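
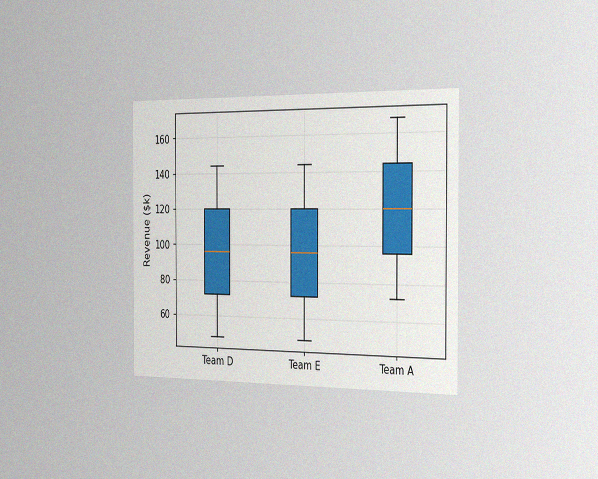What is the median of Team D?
$96k

The chart is viewed slightly from the right, with some photo noise. The median line in the Team D box sits at $96k.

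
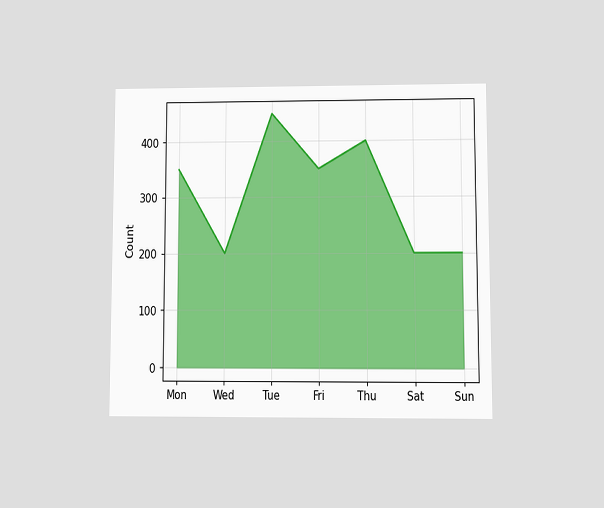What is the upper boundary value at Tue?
450

The chart is viewed at a slight angle. At Tue the upper boundary is at 450.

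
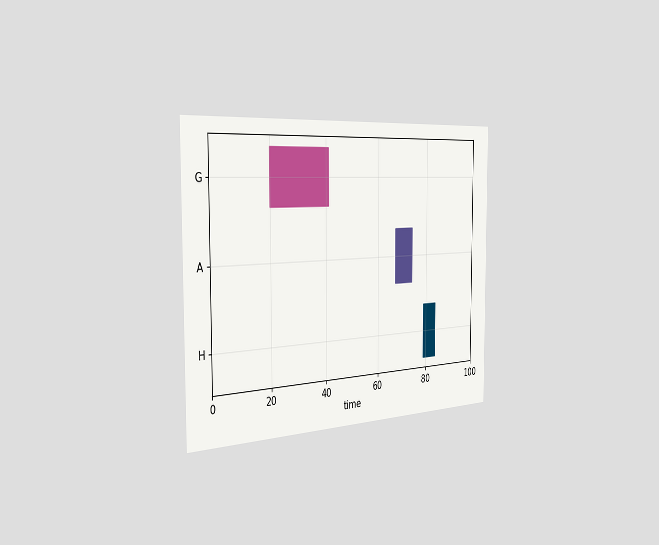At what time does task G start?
The chart is viewed slightly from the left. The G bar begins at t=20.

20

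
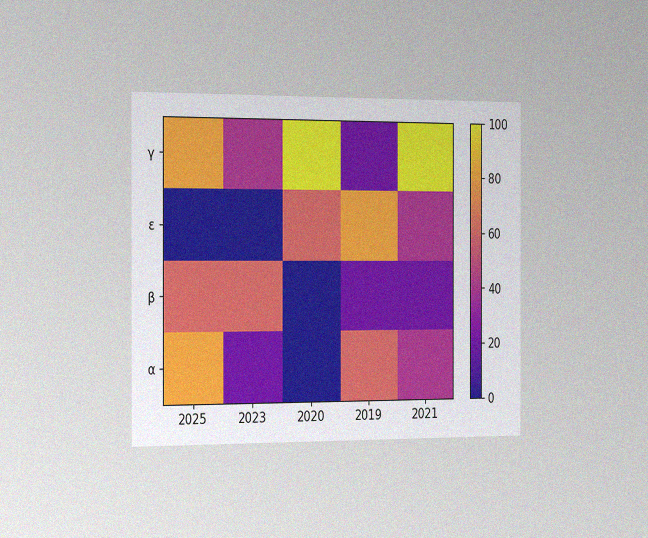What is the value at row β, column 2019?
The chart is viewed slightly from the left, with some photo noise. Matching cell (β, 2019) against the colorbar gives 20.

20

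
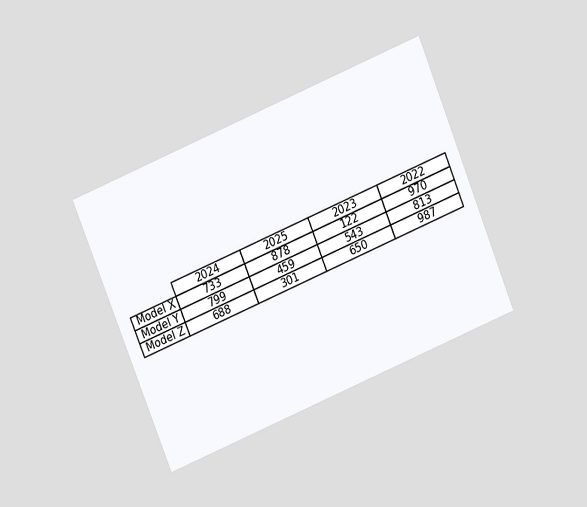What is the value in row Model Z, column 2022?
The chart is tilted about 22° counter-clockwise and viewed at a slight angle. The (Model Z, 2022) cell reads 987.

987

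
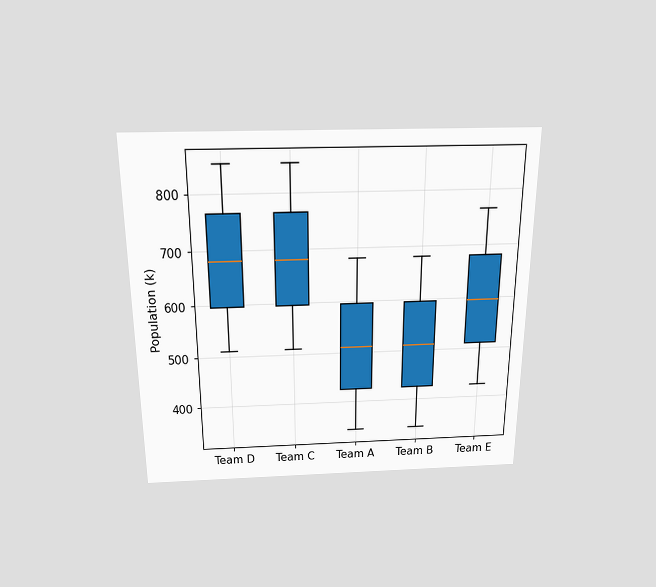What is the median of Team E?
595k

The chart is viewed slightly from above. The median line in the Team E box sits at 595k.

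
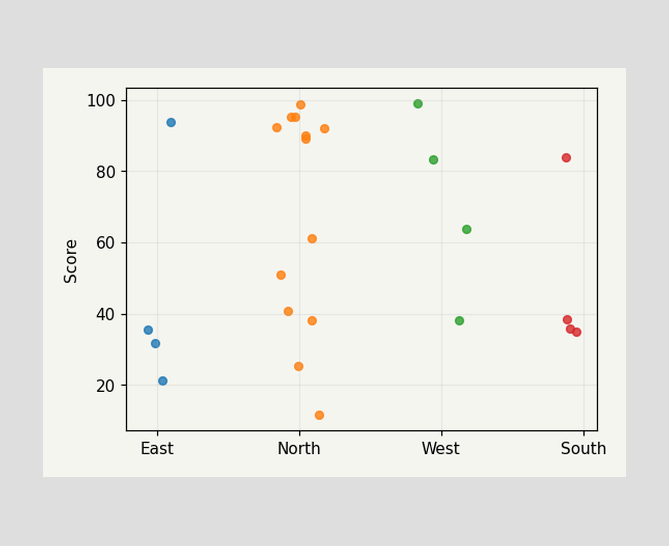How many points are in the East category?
Counting the markers in the East column gives 4.

4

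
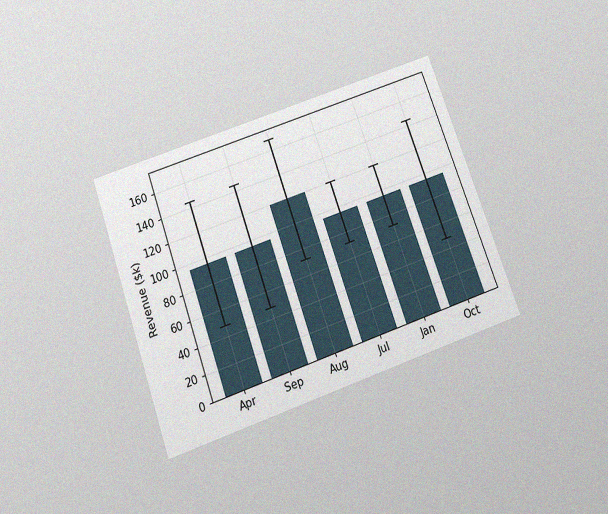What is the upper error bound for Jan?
The chart is tilted about 20° counter-clockwise and viewed slightly from below, with some photo noise. The Jan bar's upper whisker reaches $120k.

$120k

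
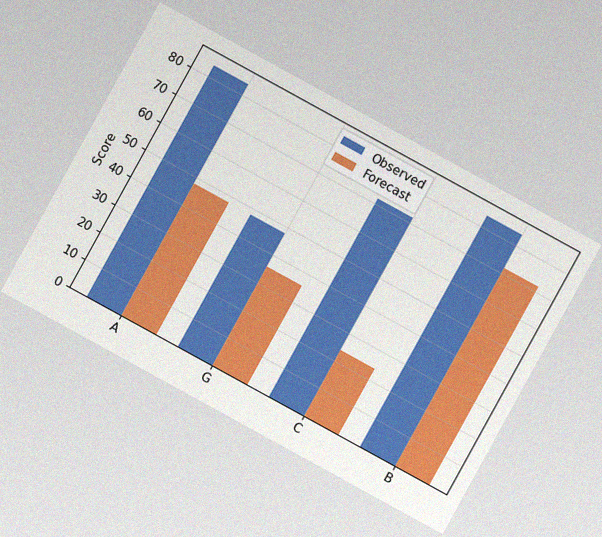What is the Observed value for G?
48

The chart is tilted about 29° clockwise, with some photo noise. The Observed bar at G reaches 48 on the y-axis.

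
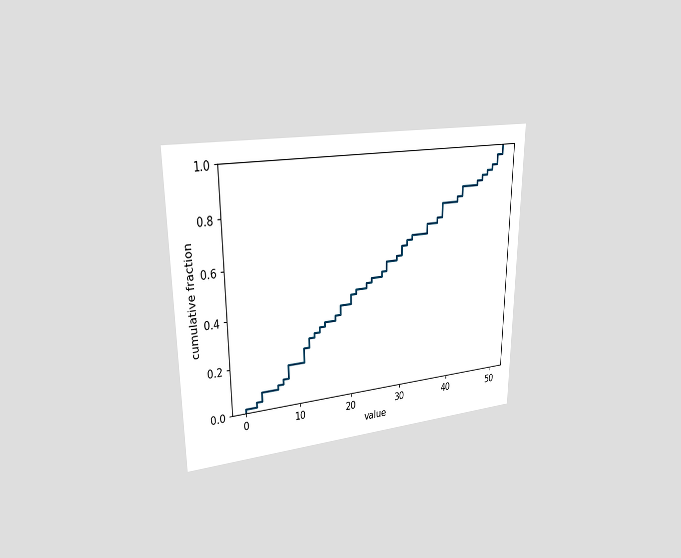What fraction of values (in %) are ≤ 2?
4%

The chart is viewed at a slight angle. At x=2 the ECDF step is at 4%.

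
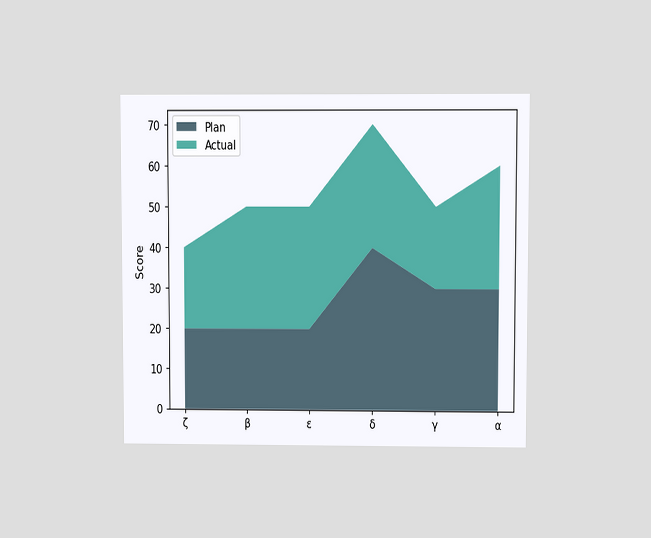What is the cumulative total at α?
60

The chart is viewed at a slight angle. The stacked total at α reaches 60.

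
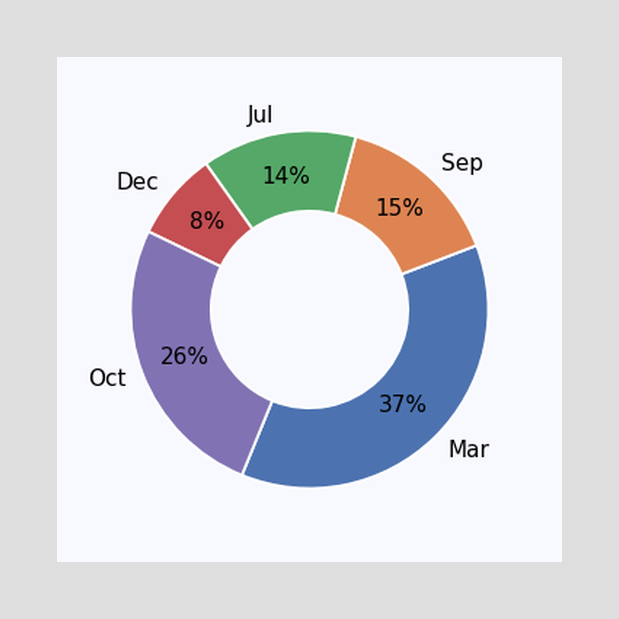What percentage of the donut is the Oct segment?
The Oct segment takes up 26% of the ring.

26%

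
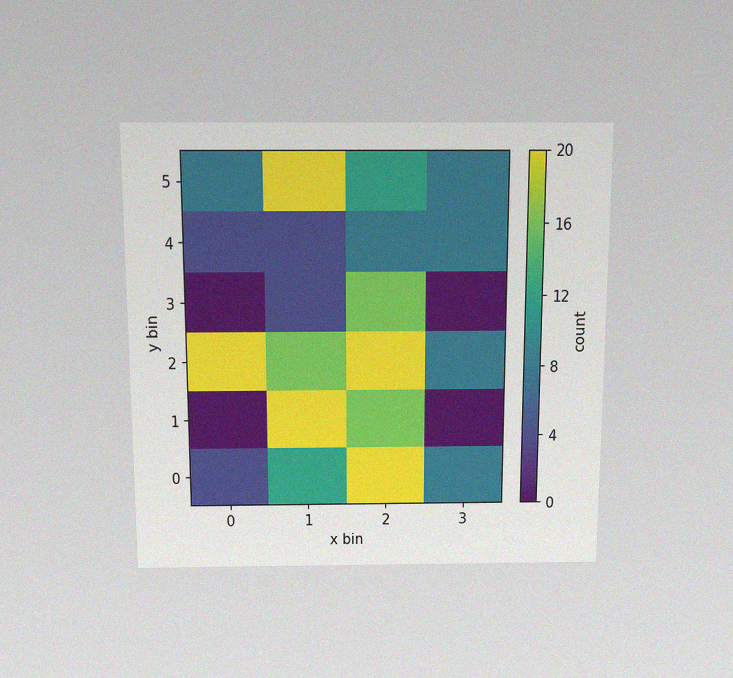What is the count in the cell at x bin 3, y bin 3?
0

The chart is viewed slightly from above, with some photo noise. Matching the cell (3, 3) against the colorbar gives 0.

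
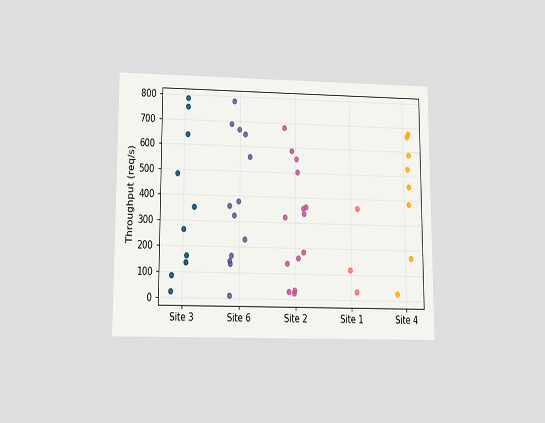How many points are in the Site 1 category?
The chart is viewed slightly from below. Counting the markers in the Site 1 column gives 3.

3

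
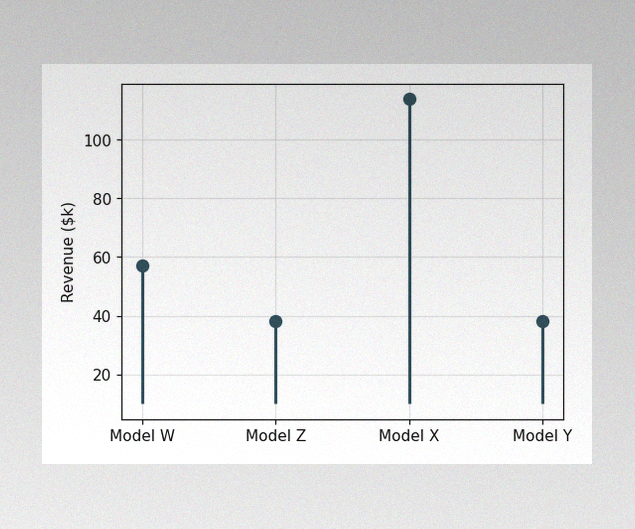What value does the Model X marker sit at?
$114k

The image has some photo noise and uneven lighting. The Model X marker sits at $114k.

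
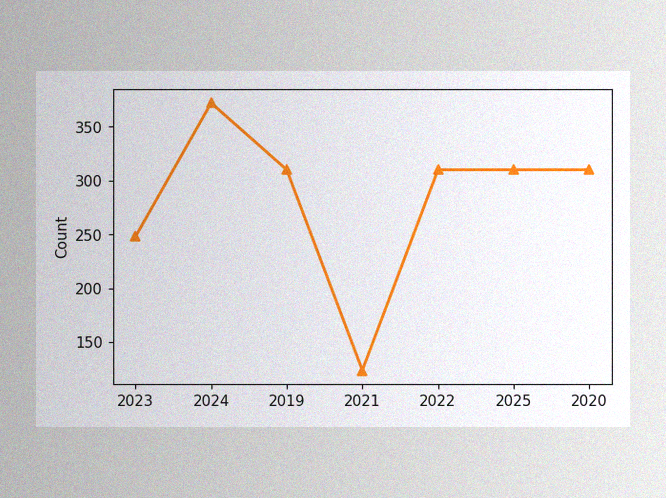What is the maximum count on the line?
The image has some photo noise and uneven lighting. The highest point is at 2024, and reading across to the y-axis gives 372.

372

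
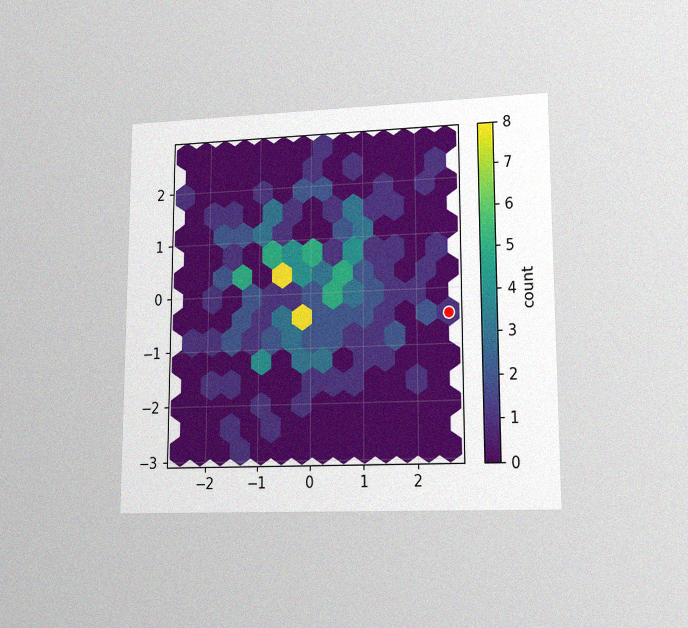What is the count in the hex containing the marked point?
The chart is viewed at a slight angle, with some photo noise. The marked hex reads 1 on the colorbar.

1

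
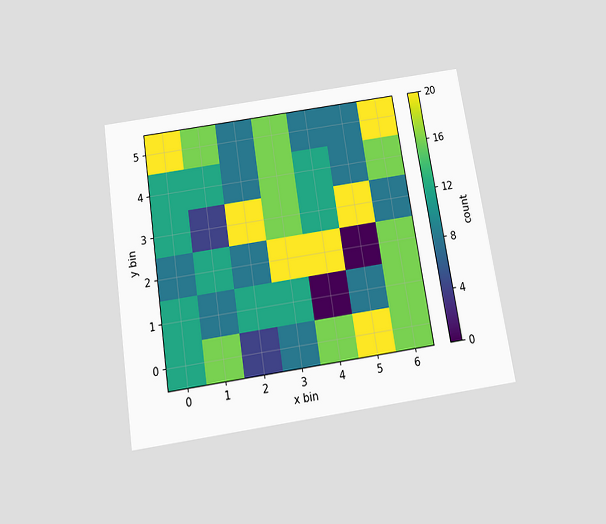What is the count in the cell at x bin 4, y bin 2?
20

The chart is tilted about 9° counter-clockwise and viewed slightly from below. Matching the cell (4, 2) against the colorbar gives 20.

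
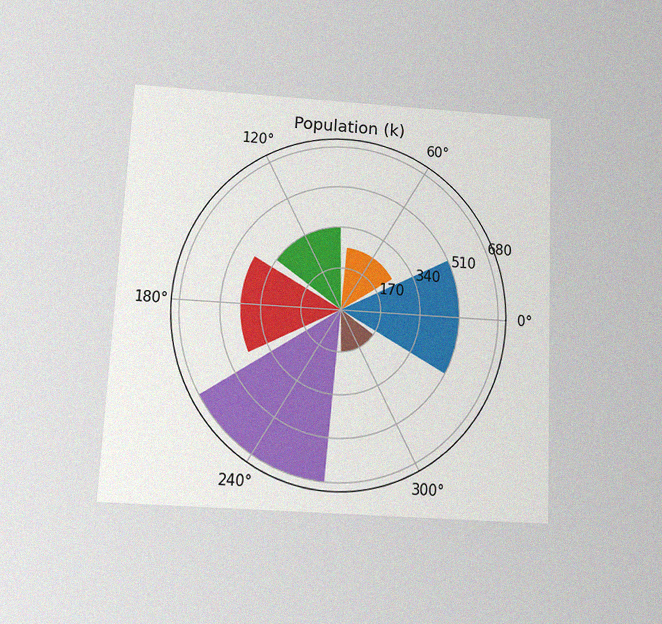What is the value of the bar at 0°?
510k

The chart is tilted about 3° clockwise and viewed slightly from below, with some photo noise. The bar at 0° reaches 510k on the radial axis.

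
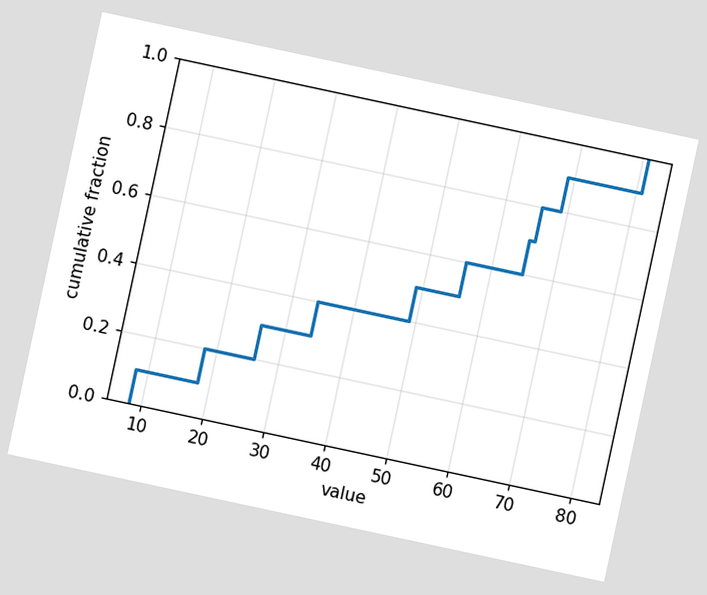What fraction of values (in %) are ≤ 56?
60%

The chart is tilted about 12° clockwise. At x=56 the ECDF step is at 60%.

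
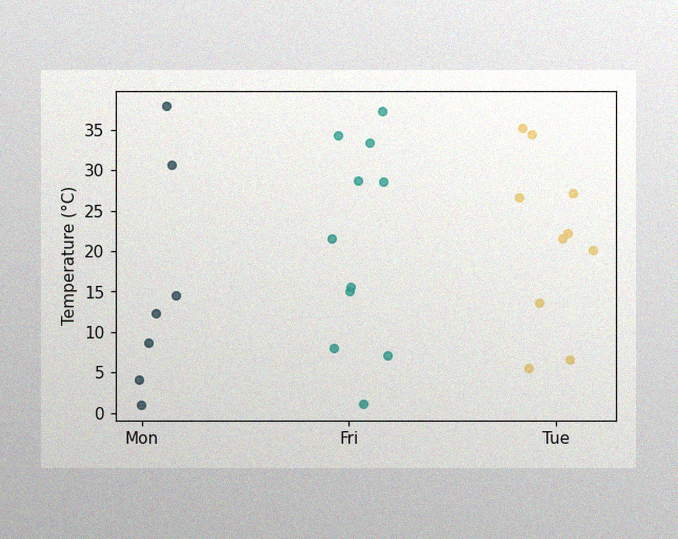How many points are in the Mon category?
The image has some photo noise and uneven lighting. Counting the markers in the Mon column gives 7.

7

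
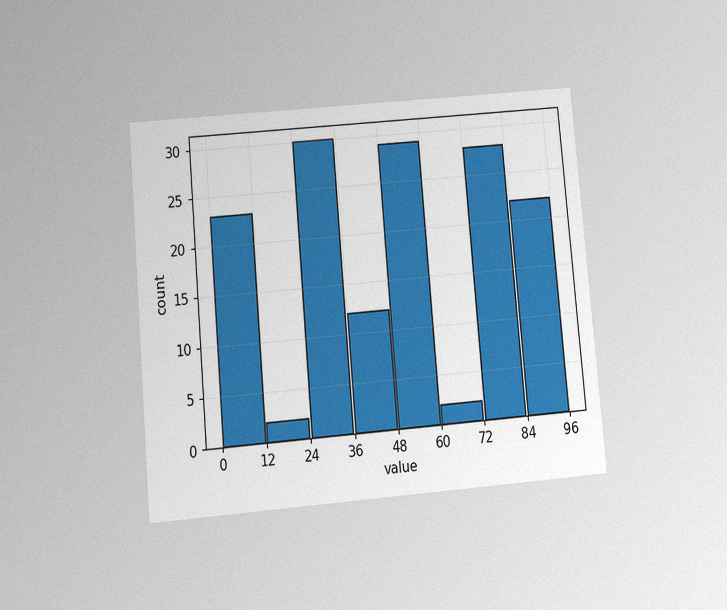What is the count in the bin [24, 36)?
30

The chart is tilted about 5° counter-clockwise and viewed at a slight angle, with some photo noise. The [24, 36) bin has height 30.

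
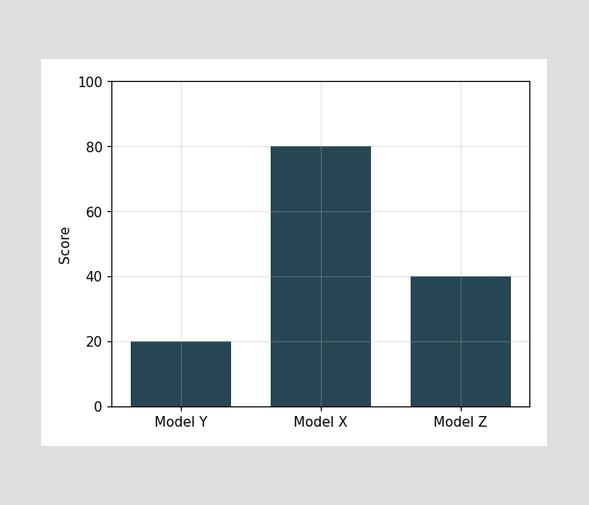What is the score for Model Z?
Reading along the chart's y-axis, the Model Z bar reaches 40.

40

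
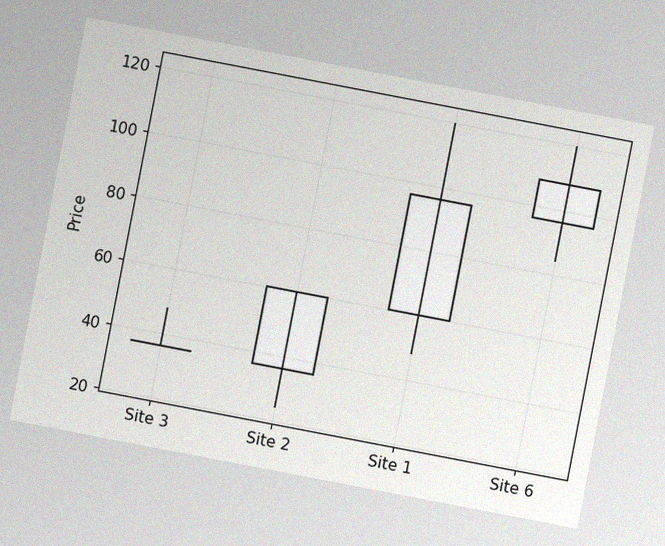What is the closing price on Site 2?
The chart is tilted about 11° clockwise, with some photo noise. The Site 2 candle closes at 60.

60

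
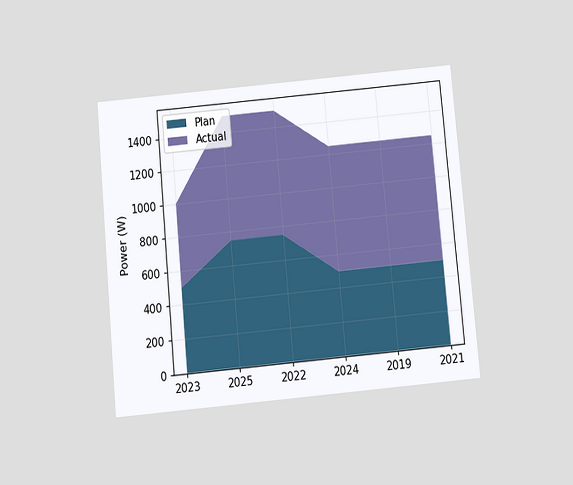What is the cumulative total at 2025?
1500W

The chart is tilted about 5° counter-clockwise and viewed slightly from below. The stacked total at 2025 reaches 1500W.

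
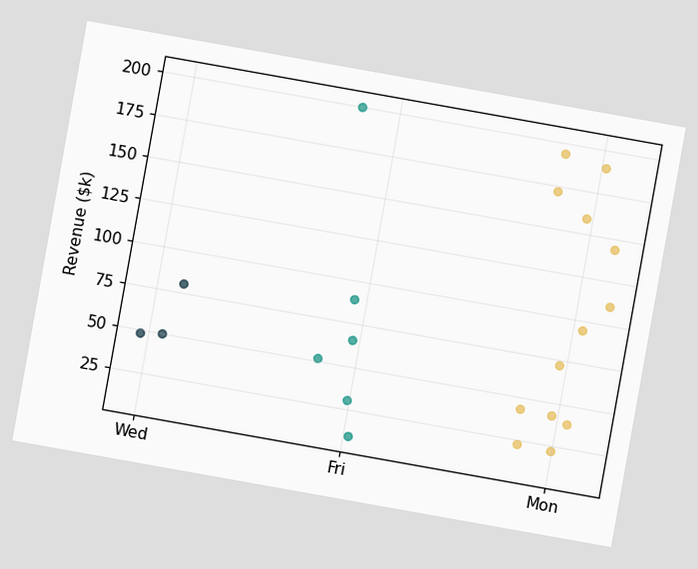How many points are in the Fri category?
6

The chart is tilted about 10° clockwise. Counting the markers in the Fri column gives 6.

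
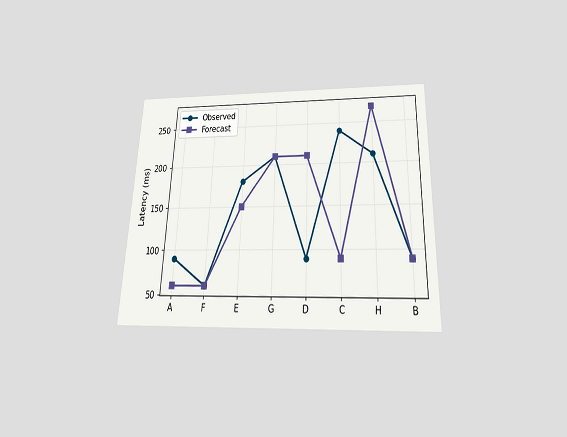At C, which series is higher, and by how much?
Observed, by 150ms

The chart is tilted about 2° clockwise and viewed slightly from below. At C, Observed sits above the other line by 150ms.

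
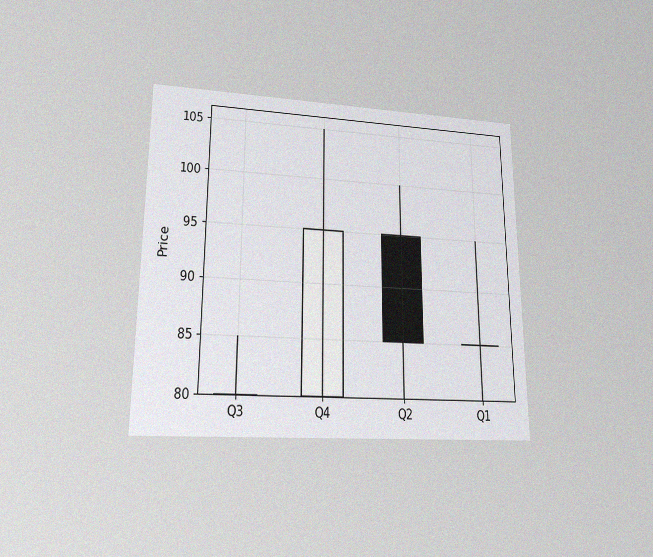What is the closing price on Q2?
The chart is viewed at a slight angle, with some photo noise. The Q2 candle closes at 85.

85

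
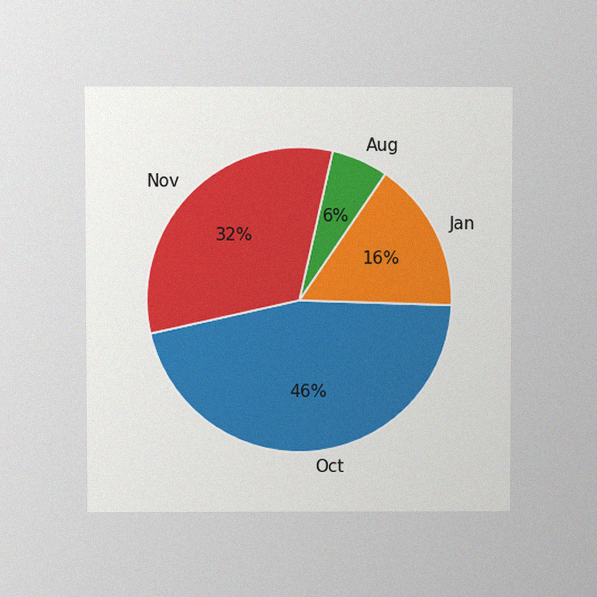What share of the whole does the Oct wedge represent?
The chart is viewed at a slight angle, with some photo noise. The Oct slice takes up 46% of the pie.

46%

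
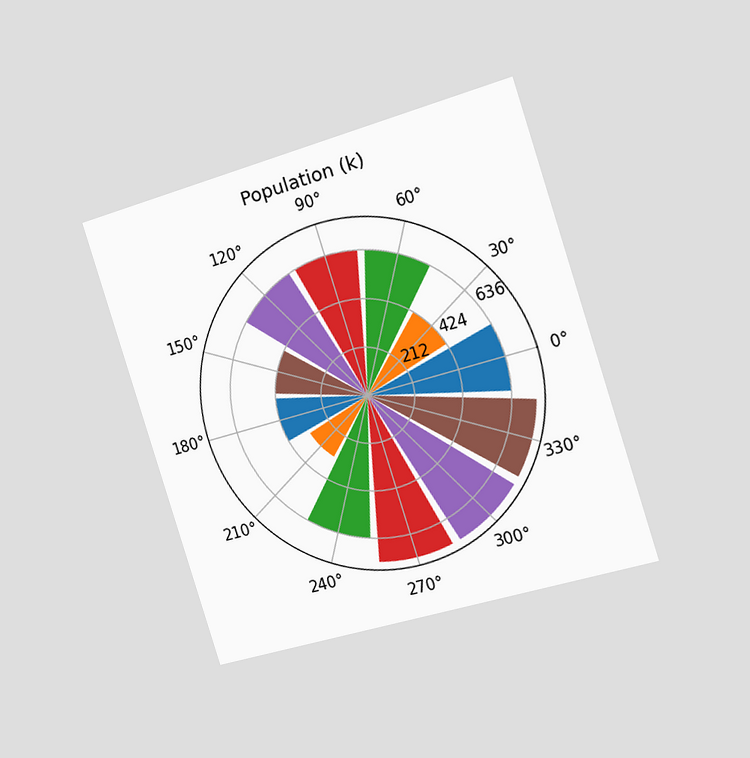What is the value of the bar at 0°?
636k

The chart is tilted about 18° counter-clockwise and viewed slightly from the right. The bar at 0° reaches 636k on the radial axis.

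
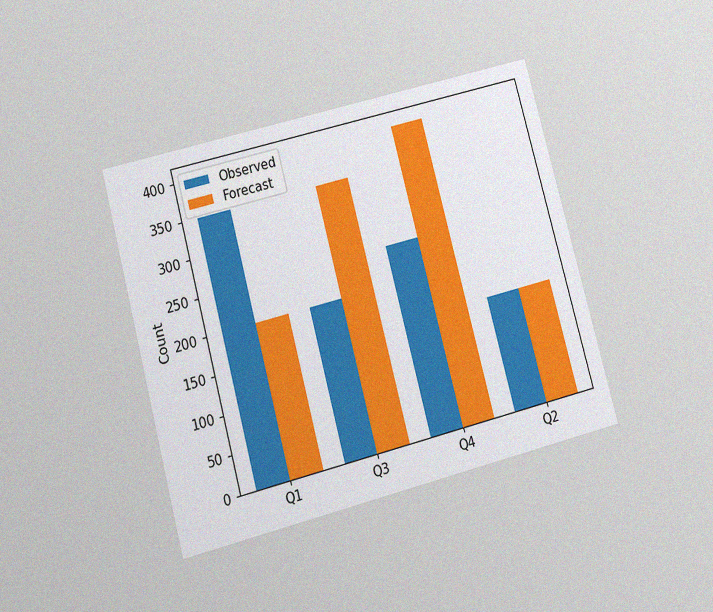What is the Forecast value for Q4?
400

The chart is tilted about 15° counter-clockwise and viewed slightly from below, with some photo noise. The Forecast bar at Q4 reaches 400 on the y-axis.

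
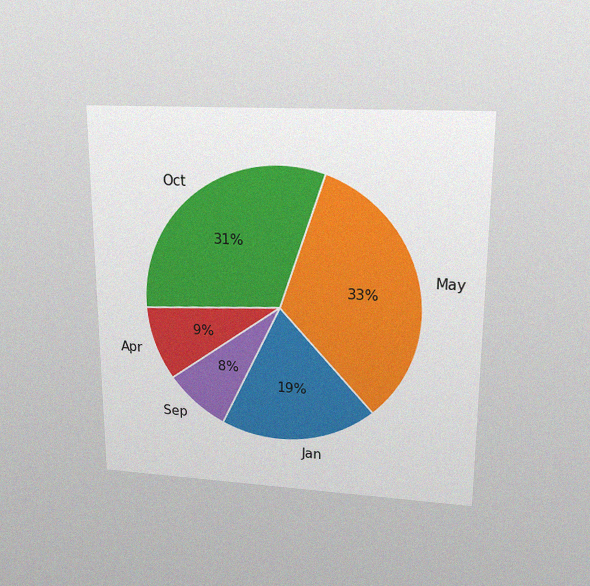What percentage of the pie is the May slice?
The chart is viewed slightly from above, with some photo noise. The May slice takes up 33% of the pie.

33%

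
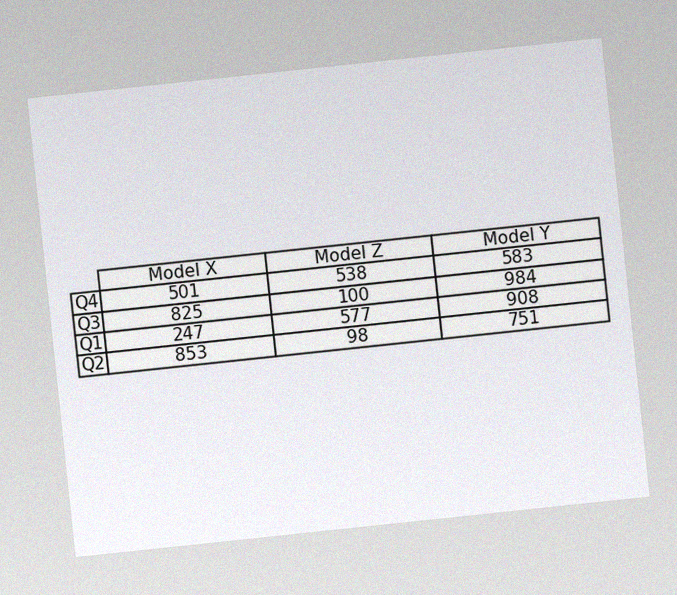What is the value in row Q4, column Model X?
The chart is tilted about 6° counter-clockwise, with some photo noise. The (Q4, Model X) cell reads 501.

501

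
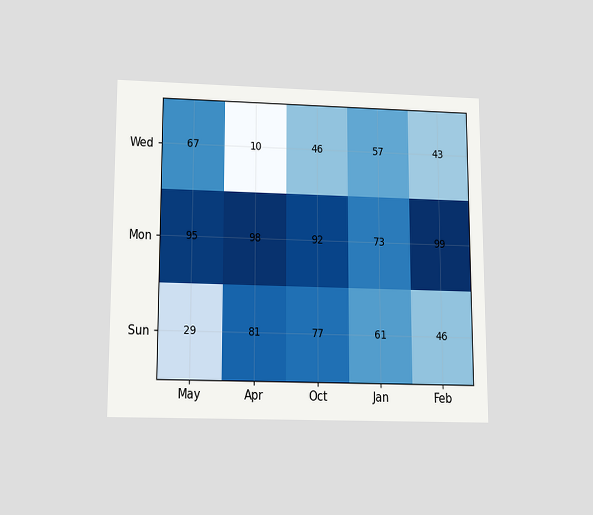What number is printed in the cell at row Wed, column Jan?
57

The chart is viewed slightly from below. The (Wed, Jan) cell reads 57.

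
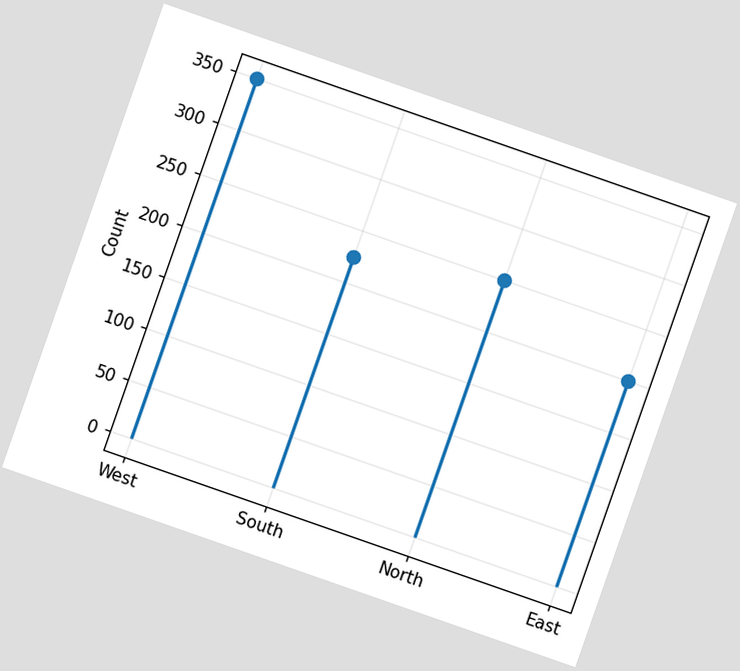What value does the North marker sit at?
The chart is tilted about 19° clockwise. The North marker sits at 250.

250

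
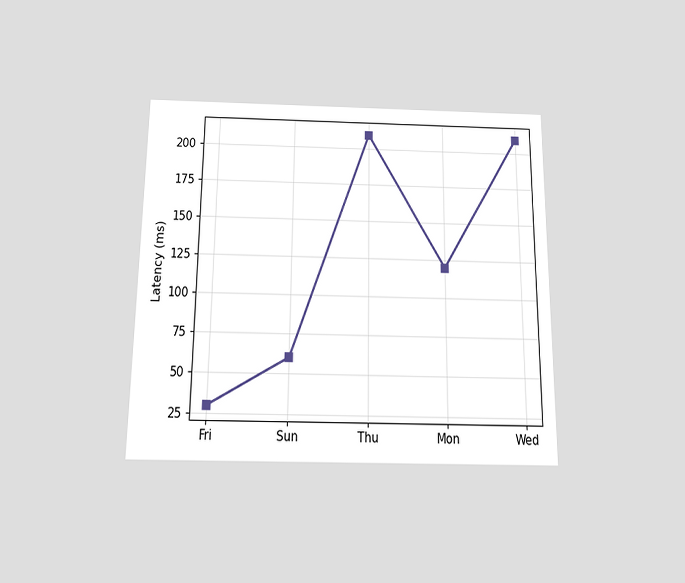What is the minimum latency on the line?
The chart is viewed slightly from below. The lowest point is at Fri, and reading across to the y-axis gives 30ms.

30ms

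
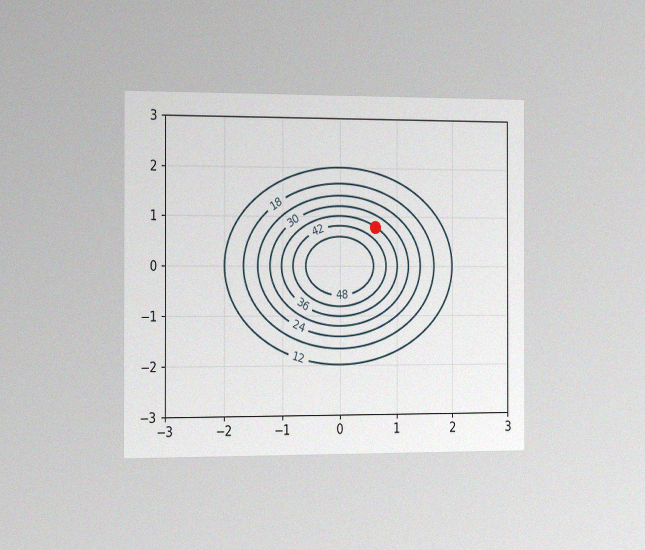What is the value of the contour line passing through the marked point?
36

The chart is viewed slightly from the left, with some photo noise. The marked point sits on the contour labelled 36.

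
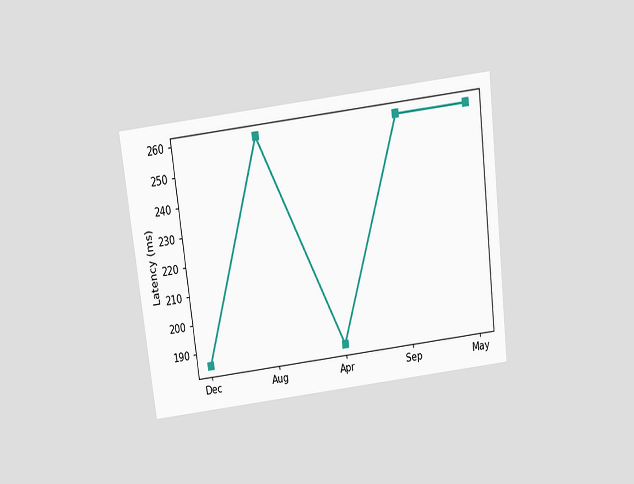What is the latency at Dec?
The chart is tilted about 7° counter-clockwise and viewed slightly from above. At Dec, the line is at 185ms.

185ms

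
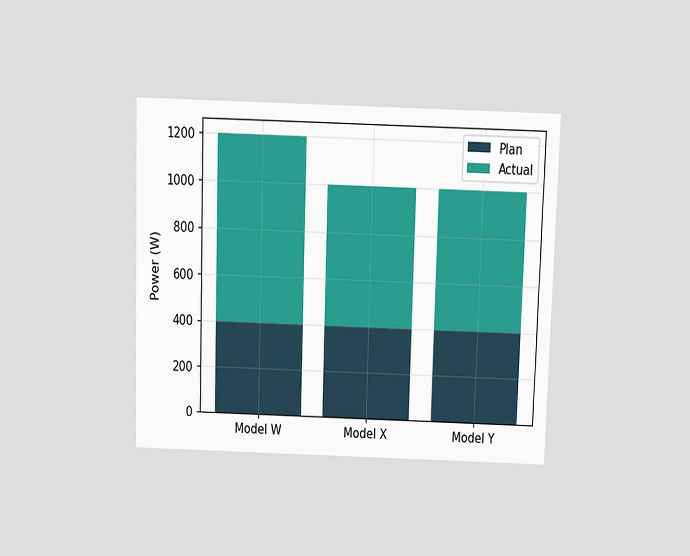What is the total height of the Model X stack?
The chart is viewed slightly from above. The Model X stack's top reaches 1000W on the y-axis.

1000W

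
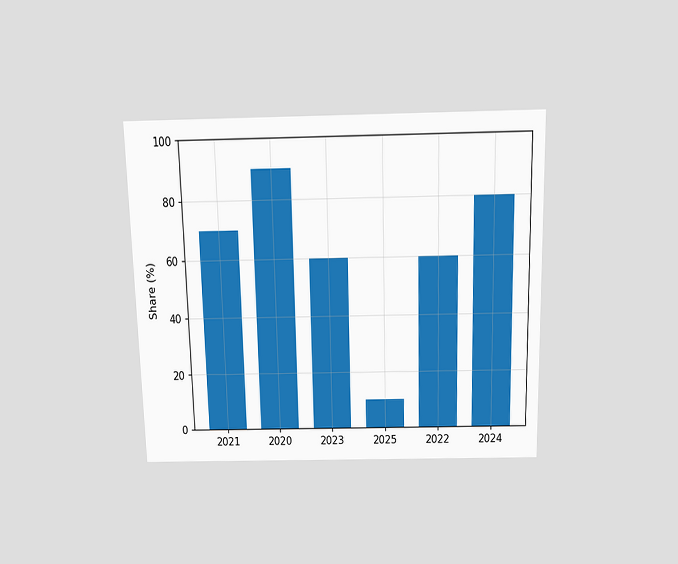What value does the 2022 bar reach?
The chart is viewed slightly from above. Reading along the chart's y-axis, the 2022 bar reaches 60%.

60%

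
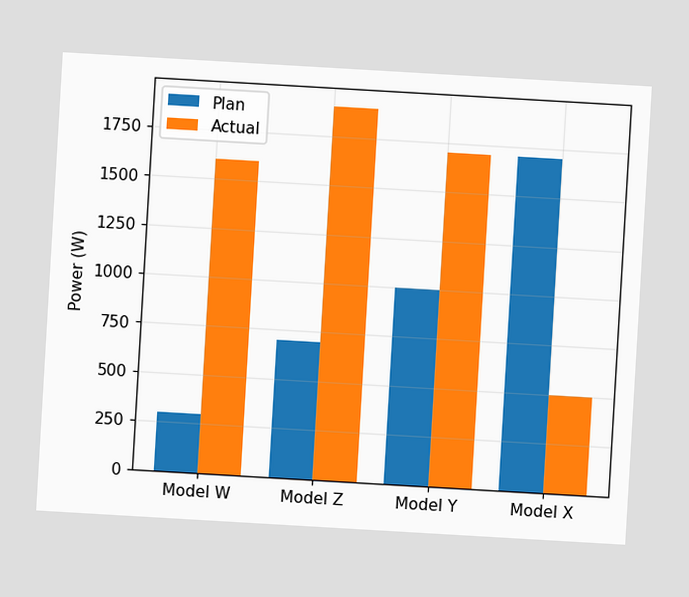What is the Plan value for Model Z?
The chart is tilted about 3° clockwise. The Plan bar at Model Z reaches 700W on the y-axis.

700W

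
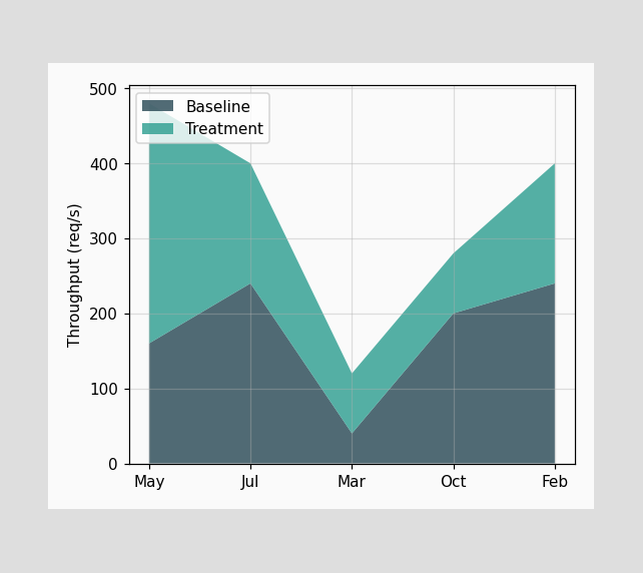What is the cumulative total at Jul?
400req/s

The stacked total at Jul reaches 400req/s.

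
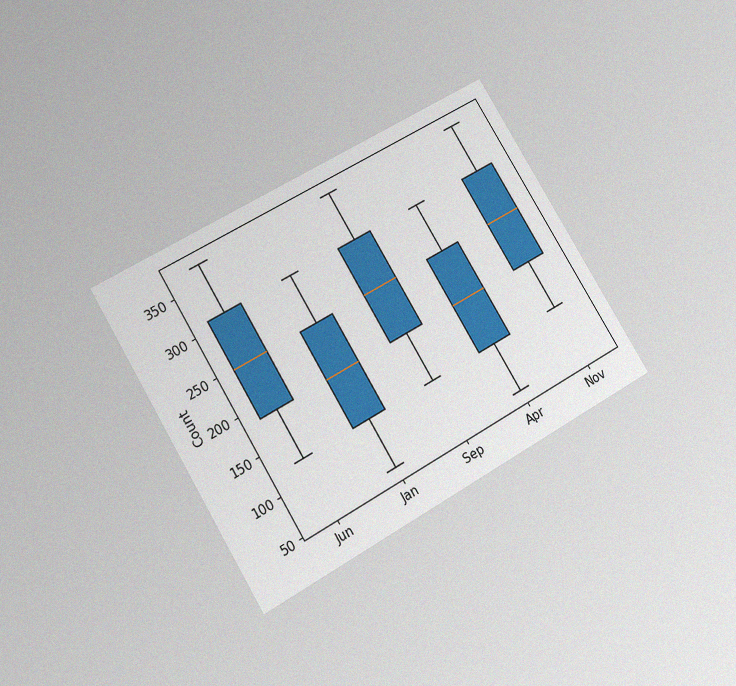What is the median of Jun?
248

The chart is tilted about 31° counter-clockwise and viewed slightly from below, with some photo noise. The median line in the Jun box sits at 248.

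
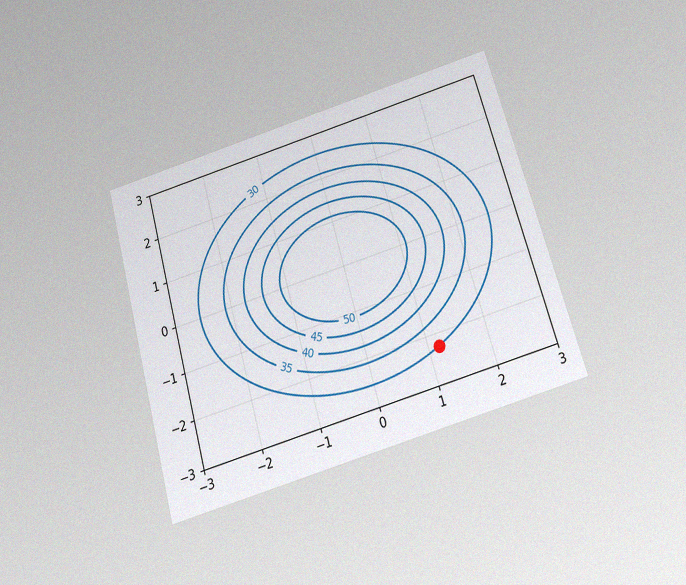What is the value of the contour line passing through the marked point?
The chart is tilted about 16° counter-clockwise and viewed slightly from below, with some photo noise. The marked point sits on the contour labelled 30.

30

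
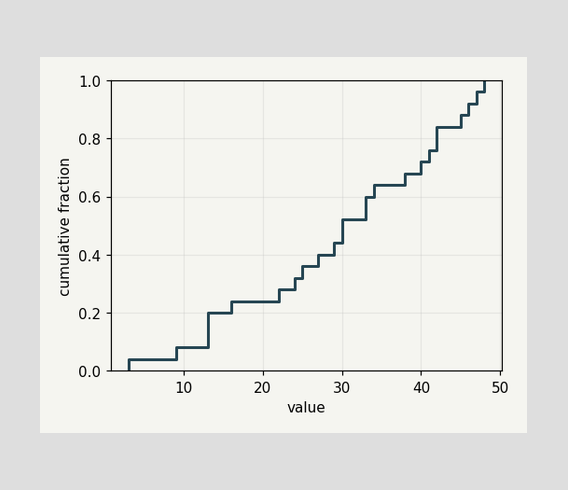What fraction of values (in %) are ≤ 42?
At x=42 the ECDF step is at 84%.

84%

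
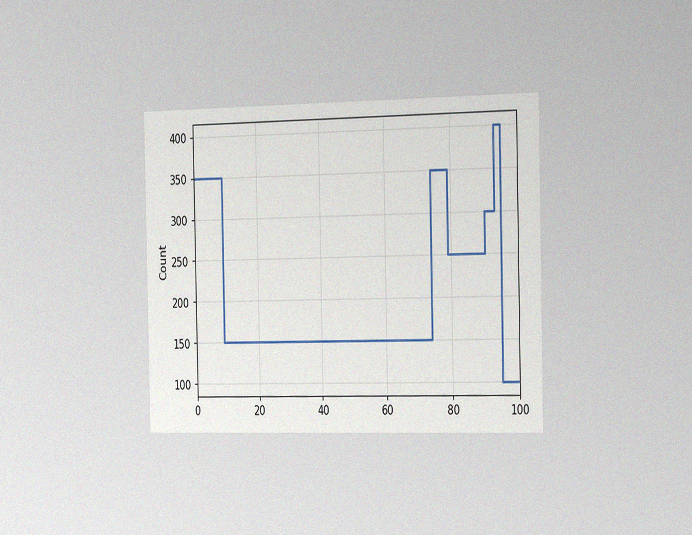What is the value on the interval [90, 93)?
300

The chart is viewed slightly from the right, with some photo noise. On [90, 93) the step sits at 300.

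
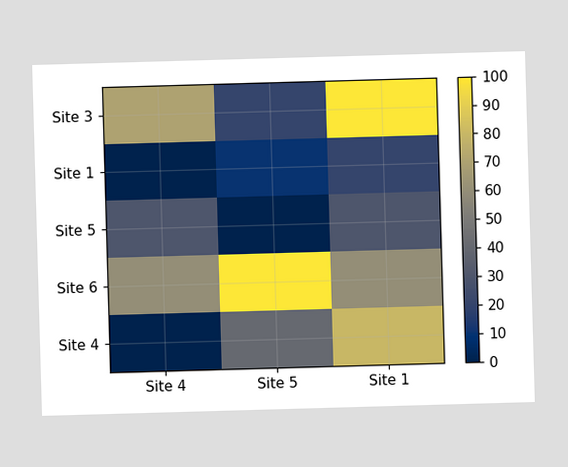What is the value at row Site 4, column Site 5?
40

Matching cell (Site 4, Site 5) against the colorbar gives 40.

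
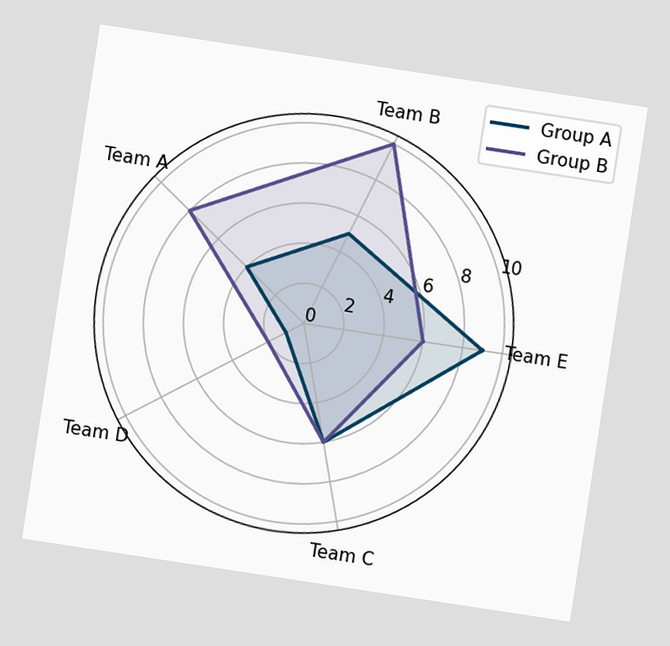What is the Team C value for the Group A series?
The chart is tilted about 9° clockwise. On the Team C axis, Group A reaches 6.

6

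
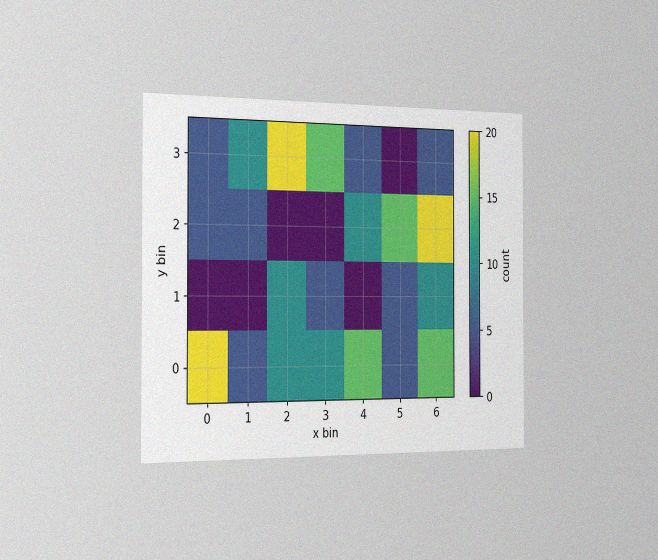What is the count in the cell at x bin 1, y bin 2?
The chart is viewed slightly from the left, with some photo noise. Matching the cell (1, 2) against the colorbar gives 5.

5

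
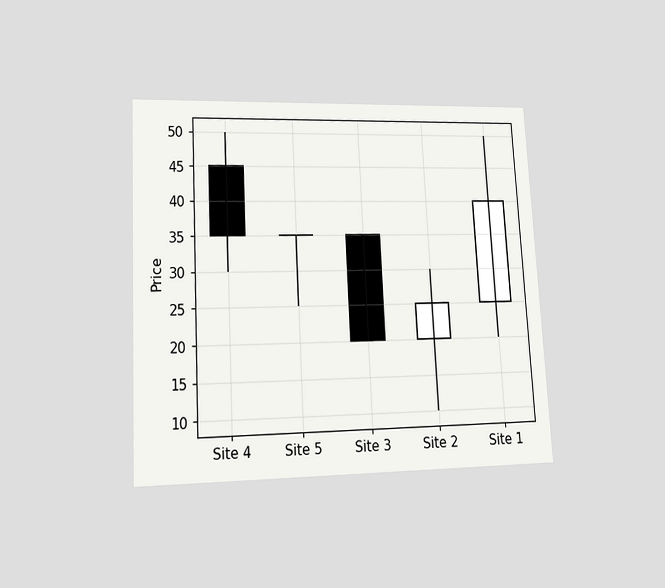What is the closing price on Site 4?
35

The chart is tilted about 3° counter-clockwise and viewed at a slight angle. The Site 4 candle closes at 35.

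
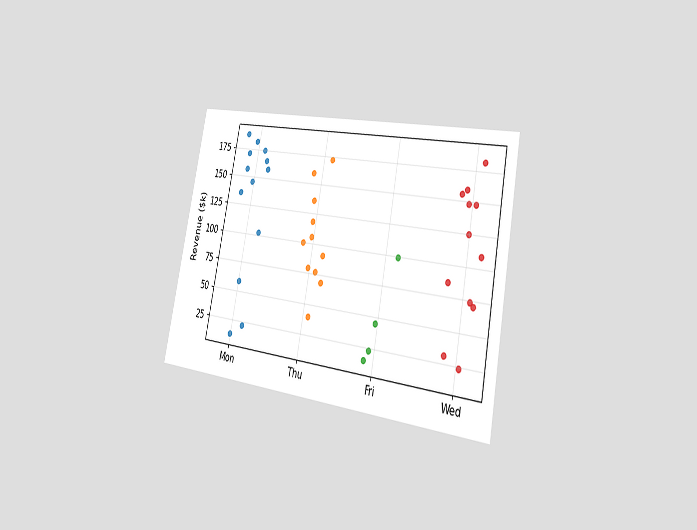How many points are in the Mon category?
The chart is tilted about 11° clockwise and viewed slightly from the right. Counting the markers in the Mon column gives 13.

13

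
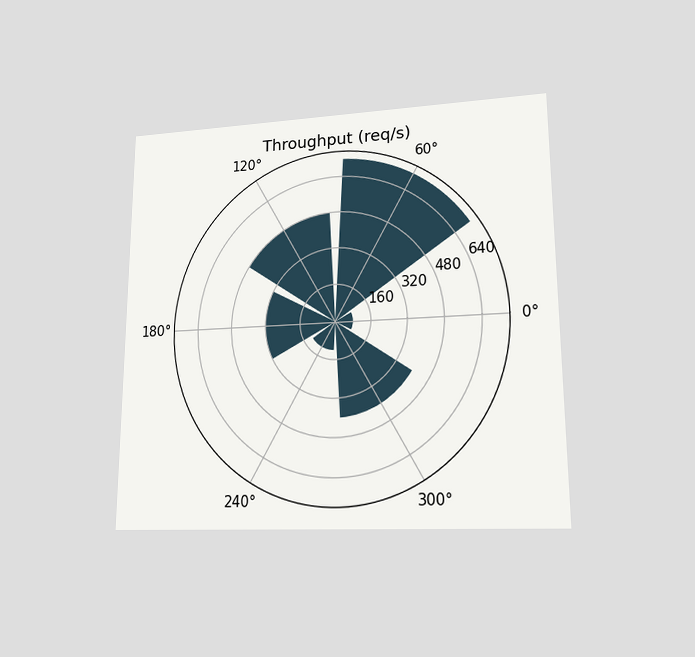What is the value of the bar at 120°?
The chart is viewed at a slight angle. The bar at 120° reaches 480req/s on the radial axis.

480req/s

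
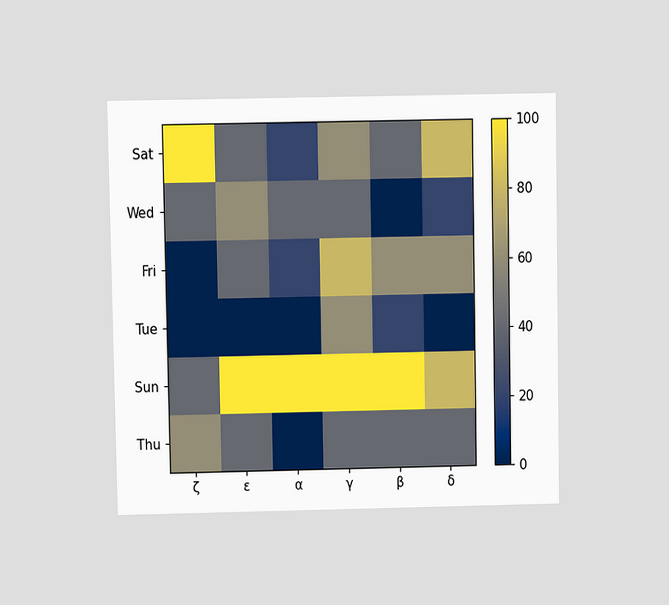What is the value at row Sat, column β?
The chart is viewed at a slight angle. Matching cell (Sat, β) against the colorbar gives 40.

40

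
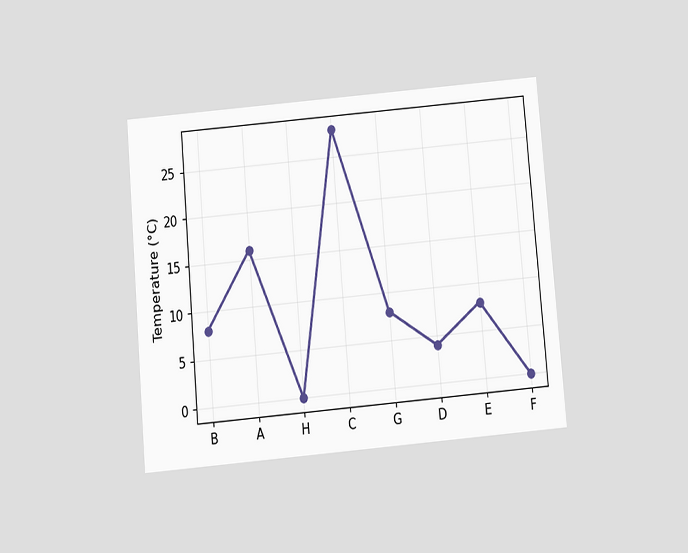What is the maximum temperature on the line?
The chart is tilted about 5° counter-clockwise and viewed slightly from below. The highest point is at C, and reading across to the y-axis gives 28°C.

28°C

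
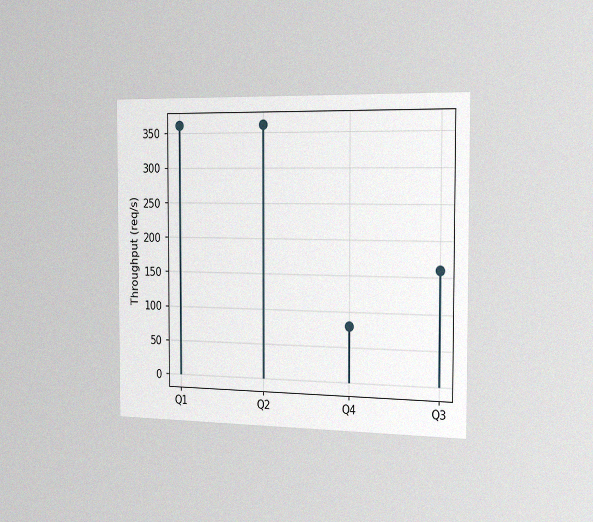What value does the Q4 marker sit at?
The chart is viewed slightly from the right, with some photo noise. The Q4 marker sits at 80req/s.

80req/s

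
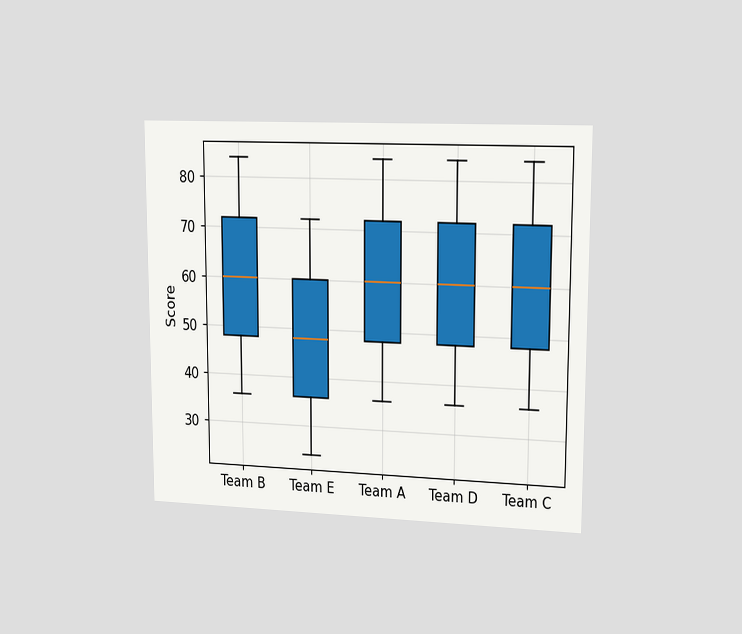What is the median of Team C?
The chart is viewed slightly from the right. The median line in the Team C box sits at 60.

60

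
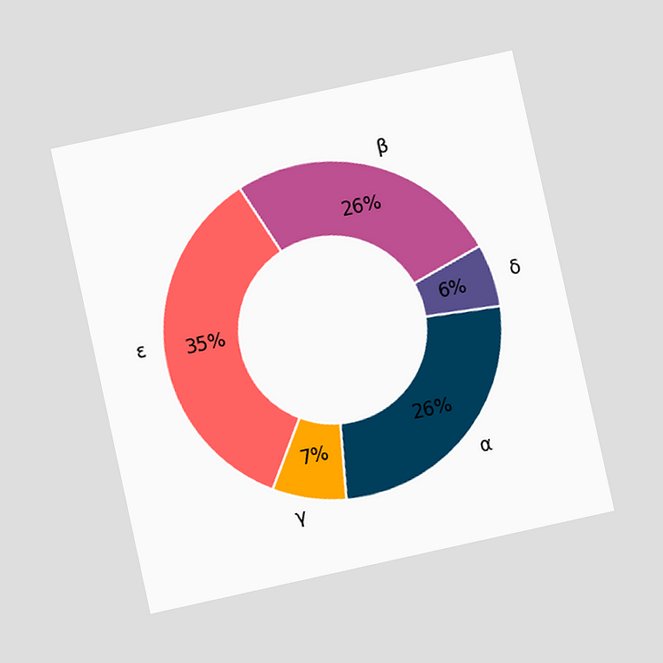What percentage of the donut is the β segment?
26%

The chart is tilted about 12° counter-clockwise and viewed at a slight angle. The β segment takes up 26% of the ring.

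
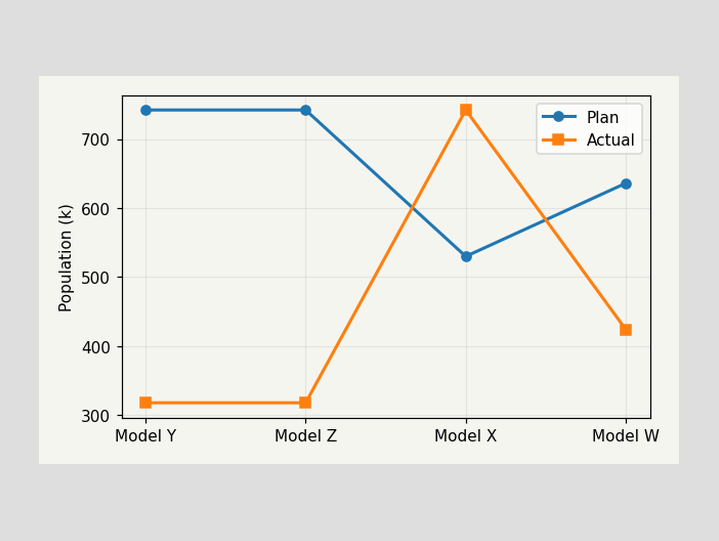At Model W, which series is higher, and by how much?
At Model W, Plan sits above the other line by 212k.

Plan, by 212k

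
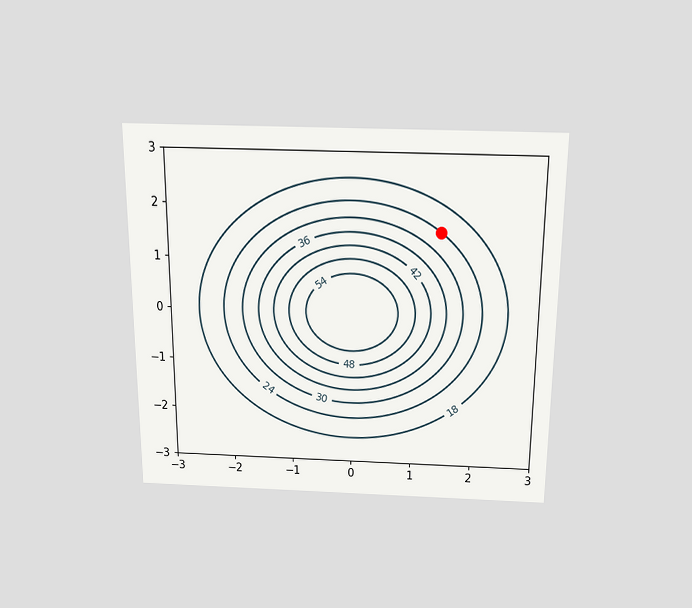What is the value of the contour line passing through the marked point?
The chart is viewed slightly from above. The marked point sits on the contour labelled 24.

24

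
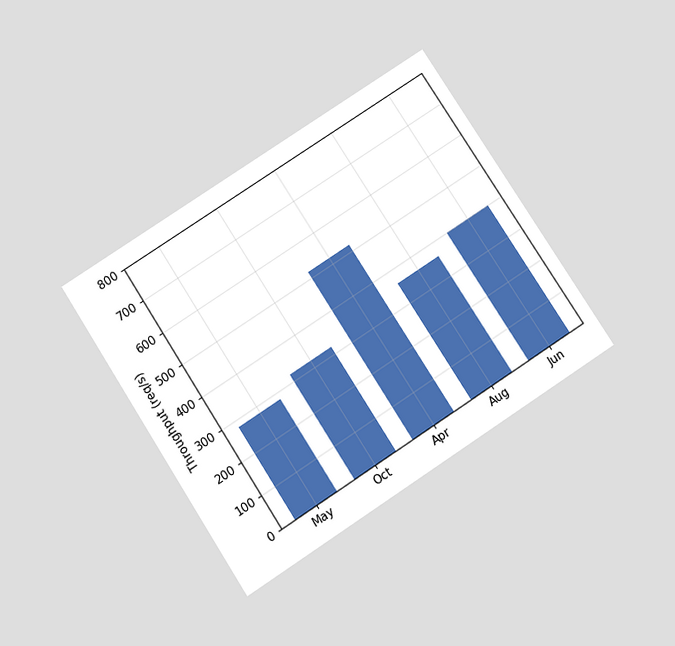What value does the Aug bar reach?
360req/s

The chart is tilted about 33° counter-clockwise and viewed slightly from below. Reading along the chart's y-axis, the Aug bar reaches 360req/s.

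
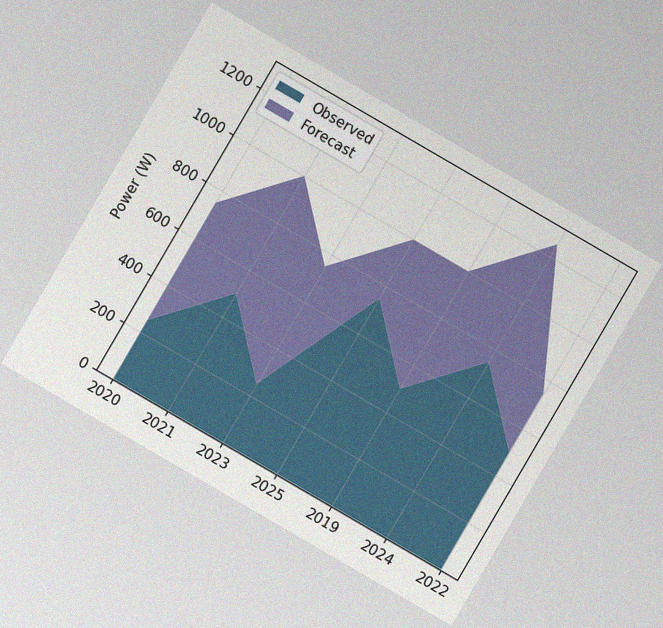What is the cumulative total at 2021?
The chart is tilted about 30° clockwise, with some photo noise. The stacked total at 2021 reaches 1000W.

1000W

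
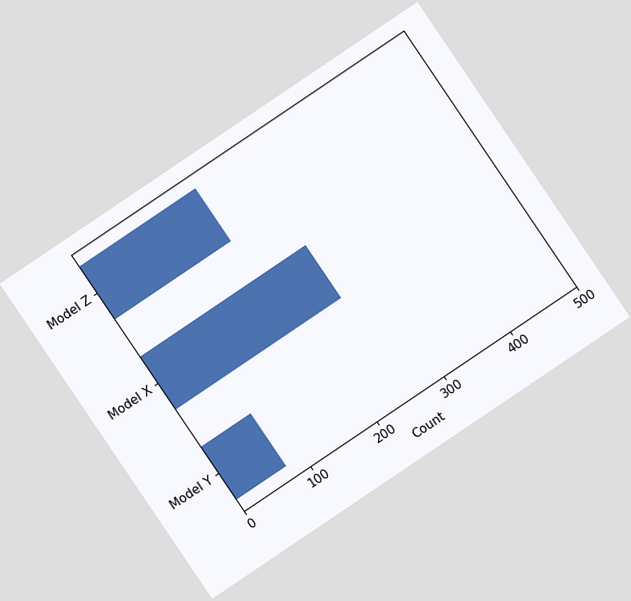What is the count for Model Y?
75

The chart is tilted about 34° counter-clockwise. Reading along the chart's x-axis, the Model Y bar reaches 75.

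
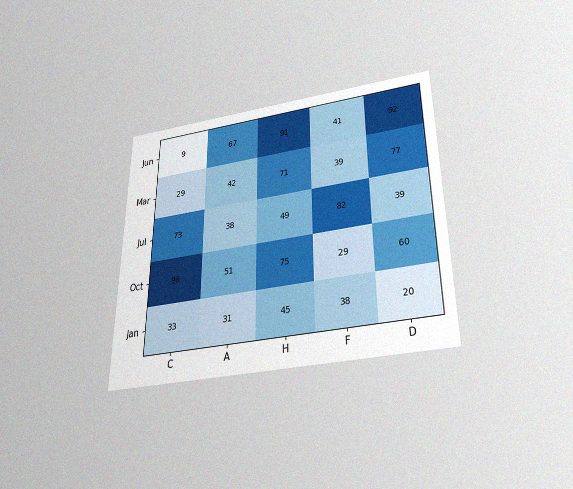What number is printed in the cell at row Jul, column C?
The chart is viewed slightly from below, with some photo noise. The (Jul, C) cell reads 73.

73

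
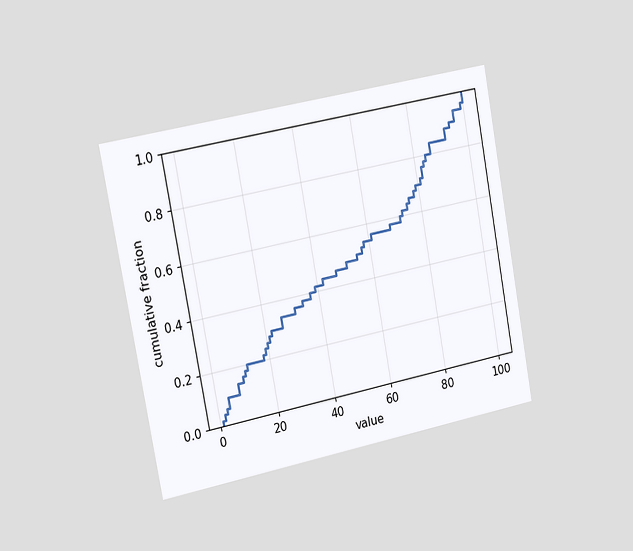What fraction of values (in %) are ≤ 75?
The chart is tilted about 11° counter-clockwise and viewed slightly from the left. At x=75 the ECDF step is at 64%.

64%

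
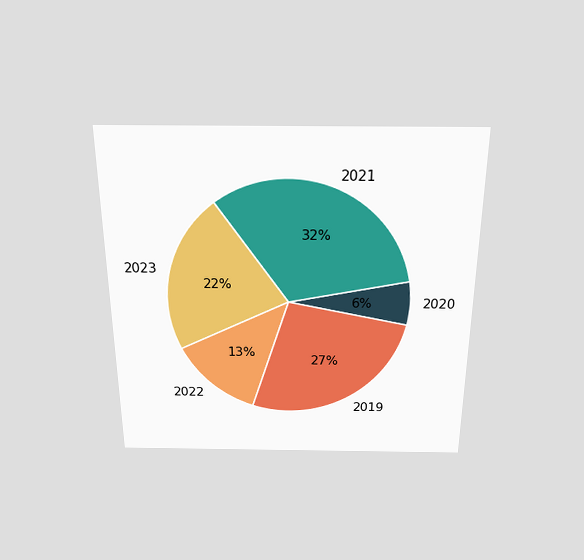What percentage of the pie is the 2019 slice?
The chart is viewed slightly from above. The 2019 slice takes up 27% of the pie.

27%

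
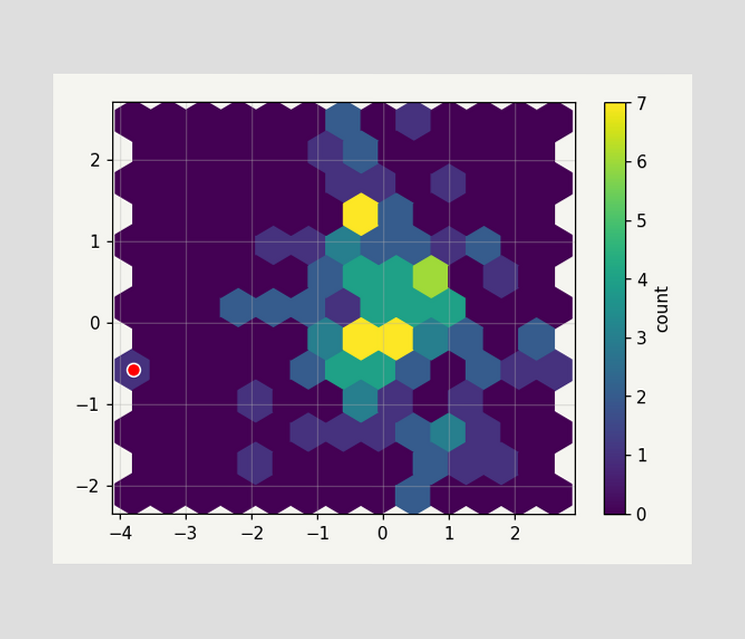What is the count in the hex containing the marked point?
1

The marked hex reads 1 on the colorbar.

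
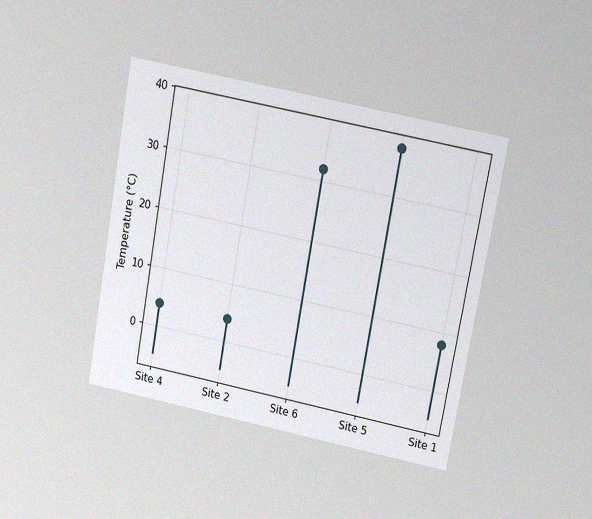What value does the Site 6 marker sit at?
32°C

The chart is tilted about 10° clockwise and viewed at a slight angle, with some photo noise. The Site 6 marker sits at 32°C.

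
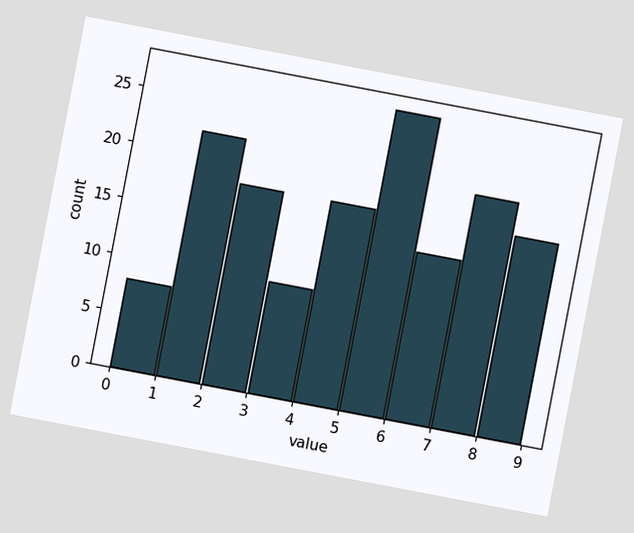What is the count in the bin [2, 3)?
18

The chart is tilted about 11° clockwise. The [2, 3) bin has height 18.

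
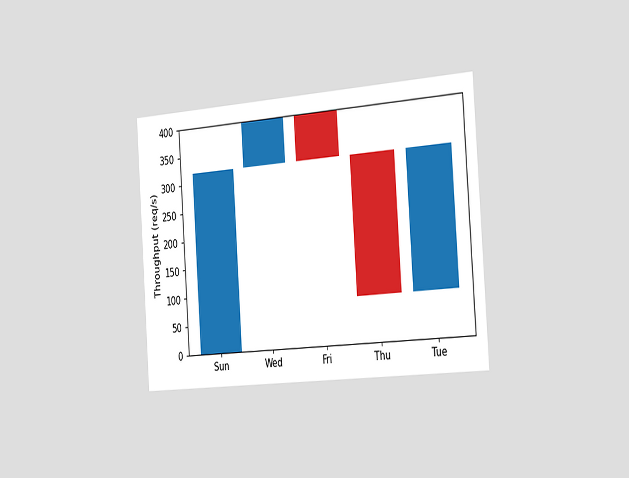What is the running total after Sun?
The chart is tilted about 4° counter-clockwise and viewed slightly from the right. After Sun the running total reaches 320req/s.

320req/s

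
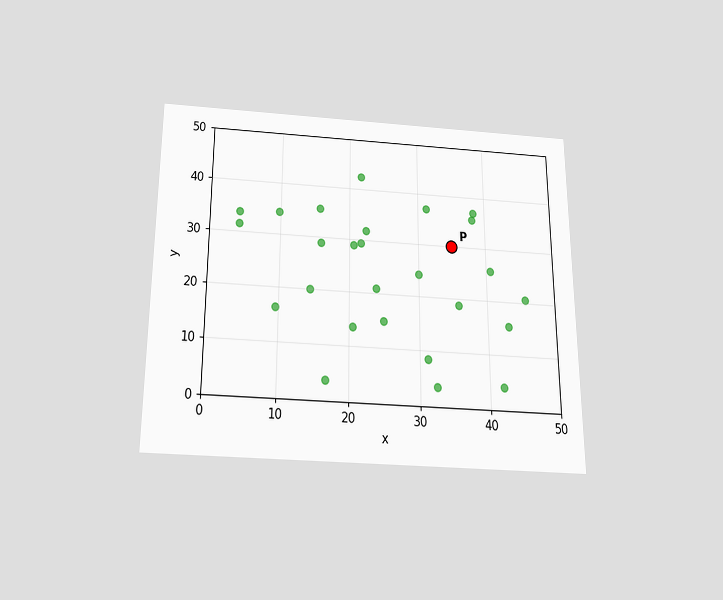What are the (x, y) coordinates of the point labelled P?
(35, 30)

The chart is viewed slightly from below. Following the gridlines from P to each axis, P sits at (35, 30).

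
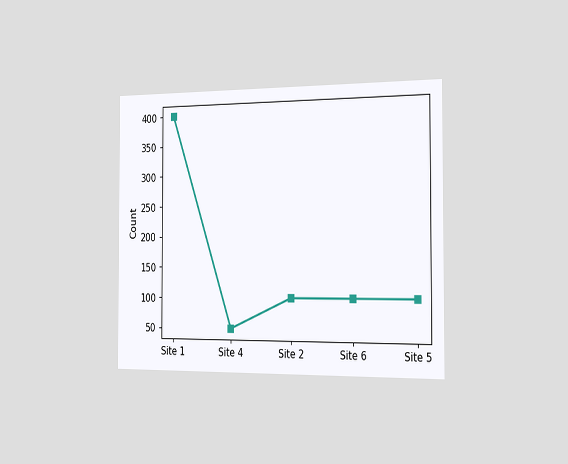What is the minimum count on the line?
The chart is viewed slightly from the right. The lowest point is at Site 4, and reading across to the y-axis gives 50.

50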